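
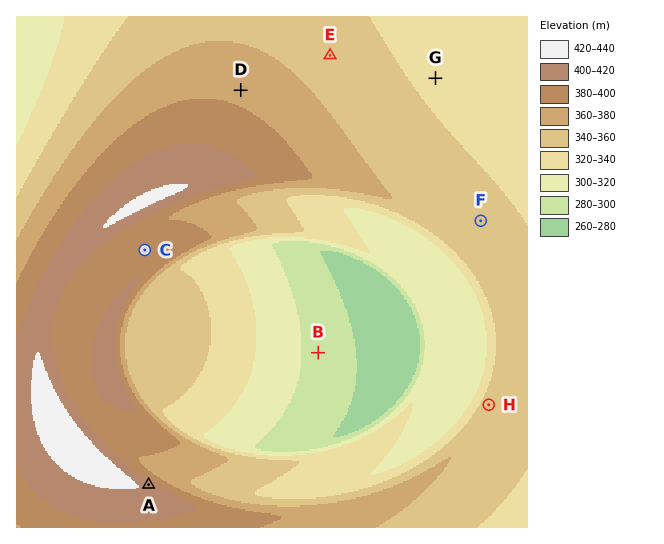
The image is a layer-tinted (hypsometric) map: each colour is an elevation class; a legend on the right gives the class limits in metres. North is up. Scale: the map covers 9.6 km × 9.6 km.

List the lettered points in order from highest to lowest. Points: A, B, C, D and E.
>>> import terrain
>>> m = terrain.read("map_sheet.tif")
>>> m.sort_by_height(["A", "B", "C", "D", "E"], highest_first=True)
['A', 'C', 'D', 'E', 'B']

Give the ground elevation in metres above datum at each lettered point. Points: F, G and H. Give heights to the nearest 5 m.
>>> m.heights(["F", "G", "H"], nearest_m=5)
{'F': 345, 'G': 335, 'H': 355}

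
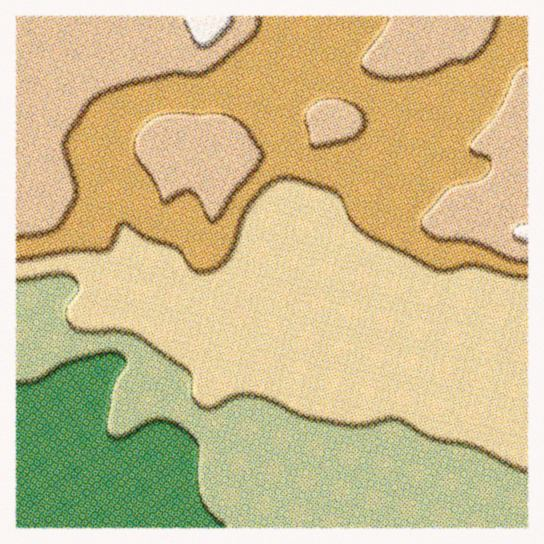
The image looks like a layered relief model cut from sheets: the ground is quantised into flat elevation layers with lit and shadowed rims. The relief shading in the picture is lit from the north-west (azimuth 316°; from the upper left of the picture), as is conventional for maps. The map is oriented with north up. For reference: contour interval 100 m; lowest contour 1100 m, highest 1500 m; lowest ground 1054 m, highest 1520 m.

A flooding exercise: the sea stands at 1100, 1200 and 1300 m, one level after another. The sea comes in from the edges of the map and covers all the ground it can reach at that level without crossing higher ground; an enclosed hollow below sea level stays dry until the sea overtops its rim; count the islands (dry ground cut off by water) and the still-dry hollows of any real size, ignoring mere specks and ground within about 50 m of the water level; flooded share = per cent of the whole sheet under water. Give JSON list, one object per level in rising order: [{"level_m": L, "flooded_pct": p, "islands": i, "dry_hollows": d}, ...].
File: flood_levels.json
[{"level_m": 1100, "flooded_pct": 9, "islands": 0, "dry_hollows": 0}, {"level_m": 1200, "flooded_pct": 27, "islands": 0, "dry_hollows": 0}, {"level_m": 1300, "flooded_pct": 56, "islands": 0, "dry_hollows": 0}]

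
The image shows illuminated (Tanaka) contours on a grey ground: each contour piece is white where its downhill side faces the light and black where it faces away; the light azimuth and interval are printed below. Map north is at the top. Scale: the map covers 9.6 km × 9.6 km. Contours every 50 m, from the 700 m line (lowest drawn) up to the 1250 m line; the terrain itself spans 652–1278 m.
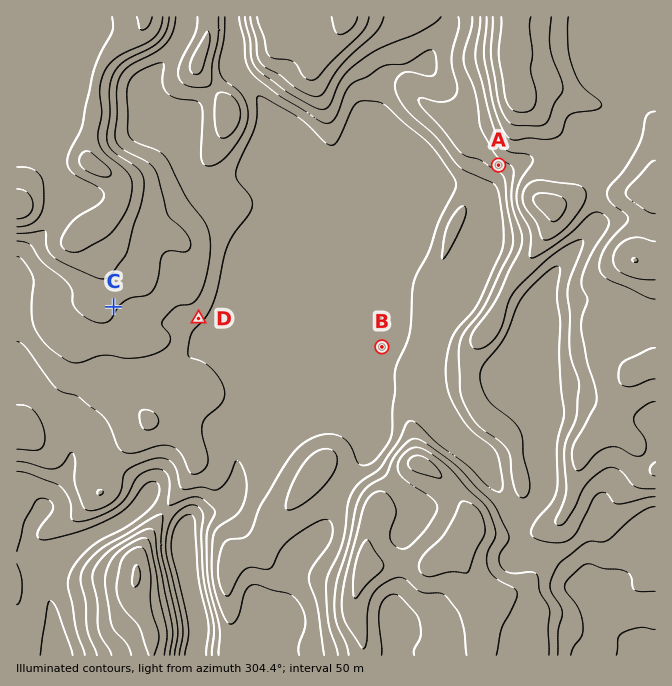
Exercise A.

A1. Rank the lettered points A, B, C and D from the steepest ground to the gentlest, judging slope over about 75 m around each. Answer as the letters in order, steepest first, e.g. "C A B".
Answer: A D C B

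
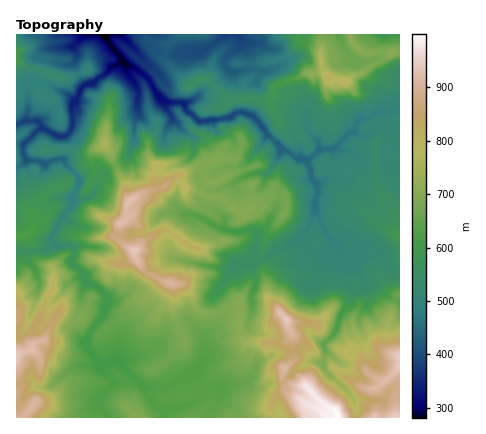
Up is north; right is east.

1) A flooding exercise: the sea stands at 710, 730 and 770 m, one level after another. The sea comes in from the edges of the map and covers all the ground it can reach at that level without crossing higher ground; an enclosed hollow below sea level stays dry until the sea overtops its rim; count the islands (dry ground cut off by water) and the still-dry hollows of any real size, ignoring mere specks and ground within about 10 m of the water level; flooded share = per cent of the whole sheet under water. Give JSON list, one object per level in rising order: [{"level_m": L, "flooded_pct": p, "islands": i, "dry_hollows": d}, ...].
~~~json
[{"level_m": 710, "flooded_pct": 77, "islands": 3, "dry_hollows": 0}, {"level_m": 730, "flooded_pct": 80, "islands": 3, "dry_hollows": 0}, {"level_m": 770, "flooded_pct": 84, "islands": 2, "dry_hollows": 0}]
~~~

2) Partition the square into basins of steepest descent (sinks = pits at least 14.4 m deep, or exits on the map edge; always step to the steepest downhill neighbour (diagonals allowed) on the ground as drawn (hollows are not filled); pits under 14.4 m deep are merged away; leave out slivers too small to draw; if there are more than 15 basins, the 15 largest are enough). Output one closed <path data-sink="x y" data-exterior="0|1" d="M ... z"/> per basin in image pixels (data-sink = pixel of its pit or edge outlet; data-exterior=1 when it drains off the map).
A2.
<path data-sink="104 34" data-exterior="1" d="M182 34l-166 0 0 384 384 0 0-62-12-4-5-4 0-6 10-36 7-12 0-242-10 1-28 20-18 9-14-3-7-9-3-20-20-9-18 17-20 5-28 1-12 10-8 4-12 1-14 6-23-25 1-14z"/><path data-sink="226 34" data-exterior="1" d="M296 34l-114 0-16 12-1 14 23 25 2 0 12-6 12-1 8-4 12-10 28-1 20-5 18-16z"/><path data-sink="338 34" data-exterior="1" d="M350 34l-29 0 1 34 8 11 16 3 36-21 8-7-8-3-16 2-14-11z"/><path data-sink="384 34" data-exterior="1" d="M400 34l-48 0-1 6 7 8 8 5 16-2 10 2 8-1z"/><path data-sink="400 302" data-exterior="1" d="M400 295l-7 11-10 36 0 6 5 4 10 4z"/><path data-sink="304 34" data-exterior="1" d="M320 34l-23 0 5 8 16 7 2 5z"/>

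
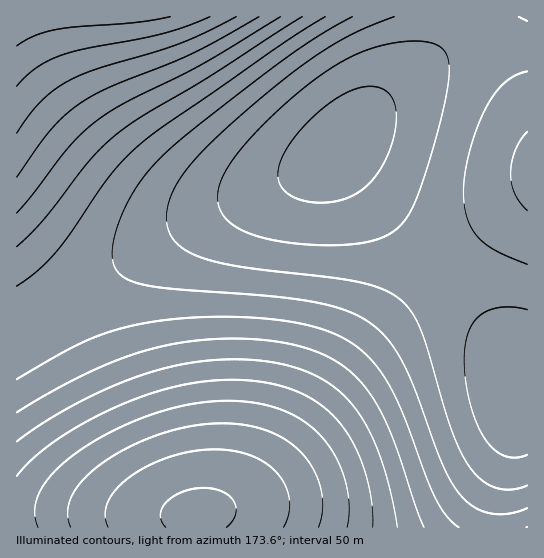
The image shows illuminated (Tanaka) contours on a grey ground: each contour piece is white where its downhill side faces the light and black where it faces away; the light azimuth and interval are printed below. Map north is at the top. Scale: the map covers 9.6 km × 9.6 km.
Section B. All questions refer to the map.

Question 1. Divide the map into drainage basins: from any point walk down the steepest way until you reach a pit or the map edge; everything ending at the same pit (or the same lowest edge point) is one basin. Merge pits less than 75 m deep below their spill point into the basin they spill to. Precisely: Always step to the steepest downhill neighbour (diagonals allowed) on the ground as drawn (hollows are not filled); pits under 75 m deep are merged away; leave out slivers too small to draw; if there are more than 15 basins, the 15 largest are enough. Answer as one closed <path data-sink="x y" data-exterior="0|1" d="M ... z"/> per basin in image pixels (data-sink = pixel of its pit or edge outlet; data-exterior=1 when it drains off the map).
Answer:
<path data-sink="198 514" data-exterior="0" d="M339 148l-20 16-16 9-76 34-66 34-95 63-50 30 1 194 511-1 0-141-8-1 0-7-8-19-24-33-131-145-12-18z"/><path data-sink="17 17" data-exterior="1" d="M491 16l-474 0-1 317 35-20 74-49 54-33 48-24 60-26 32-17 20-15 25-31 26-25z"/><path data-sink="527 173" data-exterior="1" d="M527 16l-37 1-100 76-26 25-24 29 5 16 23 31 125 139 19 26 8 19 1 7 7 0z"/>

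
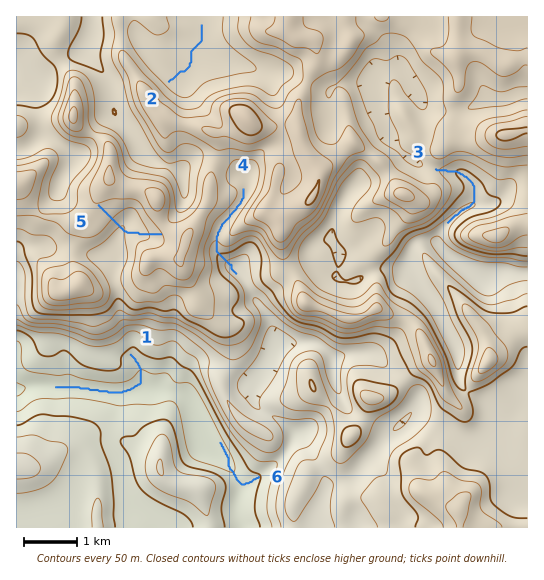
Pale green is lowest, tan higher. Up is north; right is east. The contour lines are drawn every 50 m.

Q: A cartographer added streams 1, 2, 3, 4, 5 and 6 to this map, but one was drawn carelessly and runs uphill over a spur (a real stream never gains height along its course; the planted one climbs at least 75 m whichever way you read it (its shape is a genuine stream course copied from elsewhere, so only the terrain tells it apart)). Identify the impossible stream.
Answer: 5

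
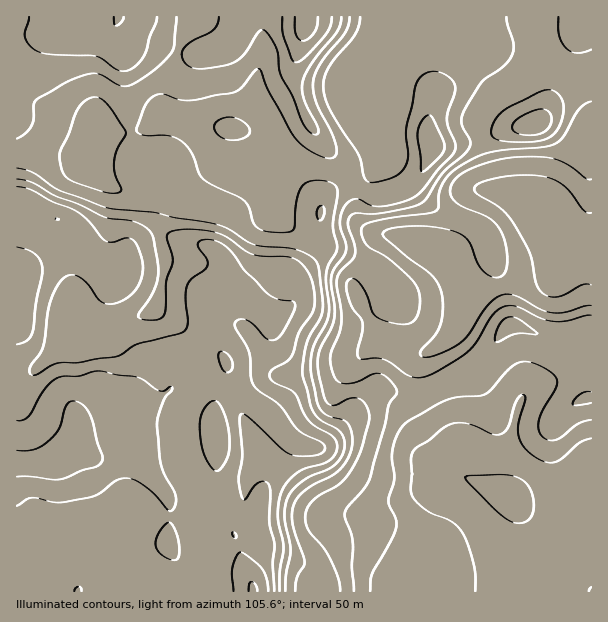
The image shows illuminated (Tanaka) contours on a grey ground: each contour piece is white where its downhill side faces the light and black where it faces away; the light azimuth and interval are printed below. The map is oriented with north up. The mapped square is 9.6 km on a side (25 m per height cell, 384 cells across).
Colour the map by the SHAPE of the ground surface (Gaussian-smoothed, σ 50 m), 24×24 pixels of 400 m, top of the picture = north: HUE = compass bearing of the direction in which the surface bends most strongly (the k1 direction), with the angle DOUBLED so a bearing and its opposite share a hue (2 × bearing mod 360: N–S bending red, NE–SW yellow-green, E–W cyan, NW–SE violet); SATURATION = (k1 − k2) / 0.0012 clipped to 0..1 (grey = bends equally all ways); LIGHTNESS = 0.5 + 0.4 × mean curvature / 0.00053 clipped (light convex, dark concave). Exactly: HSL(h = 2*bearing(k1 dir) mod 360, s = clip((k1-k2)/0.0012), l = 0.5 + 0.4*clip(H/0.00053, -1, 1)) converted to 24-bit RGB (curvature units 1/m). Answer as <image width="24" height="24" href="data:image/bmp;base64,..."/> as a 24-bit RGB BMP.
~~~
<image width="24" height="24" href="data:image/bmp;base64,Qk32BgAAAAAAADYAAAAoAAAAGAAAABgAAAABABgAAAAAAMAGAAATCwAAEwsAAAAAAAAAAAAAb4p2ZoWPpYKKl2tvaX58aXd/qY9lY4OLLjB11fTJ+N3MCAYterl3uKSMbkJ8VX1zcGh/a3WDu7eOYVmFfHJ9h4Fwh3ZrjH1qjX6Sb3l+a39wpYaBeGmRj1aYlsuMVF2WOjp0oOxR94pkCVHCdLq8lUp4pG+YY2yIW3xzaoCBo7SBdVCCgnRxfYV2fJGMgIKPhX1pe3xzbn9wiI90eHF+WHiO0ciQUjlva761xHDM1/WmKiBpaEdai2p8kXqTmH+iboqoZn2eoph7g0+CkH54epl7bpKHdHmGgXJih3FNbIFTZYtUa3lwblFZvdR7PTp5ns5jRity//PJJRMjP1AzdX5GZoFQYqFXW3SPhlx8gElUiWt7ip2QjZ2LfWZubnNhgVlFi6h5bYx/lp9mPlRGX8ltYMajazV5yN2CJVFs9J2R3CWWVmMtIaQtZJuYhLCKO0ZufFZ2eZWhf5+piZSalmx9kmqBenqQjIDqz5vgkoy8b4HEe3nKktWWSDVkgT+N5++nKleBhUJM4lec6db1lfDkK4qOZpdZTztjX5WKdJV8f3BffmhYjj4/jKw/W4FiYk1dfFtW3sGlS0h7nZ10qJ5yQTp1VT2X7vnSMRBWpUxQme7Quurz/K/zjzyui2GESEtmWYBRZ2FNjIFaSYGXulfL5cauOVxIZkCLl29ows+Eg0mCnZVxrJt0Rkp2Kp2p+NiXSBF6uu3ZpMd6EHwqpw9t0p+9rj2ulW+hbGmEYGx4e692PY2NOHKU6rvQ0XnhJ3J8qajNnH3KnZjSnavUmFW/yYuuK1Zz3mg+POJ2R3023rxbRSShFl5c11qGiJfPc3bq1Irrj3axnKmAVXhnJ04+V5E1y81/RIspEZwoQ4JQtHxfiUM9gENTu5x0TDF1wNqlw3G4fDNNt+1bF1tBNnJOIodLyJxYPzMfLZFt4orp3JSxkF6RU1V7XalcbZtLqtGdKnd0Vl5AWGw0VahccX2+w3vHjj68ndB1hjBnwHJ108l8pUgwHoh9P196dkgtnJtJKH49EkEx8IWnynaxfbLWnqvnqYjI1tegPDhnZEhwrHhAQIQbMVwlZTE+xbNXgWtCe06Alsu73ZS53urVAFexfiWUqX2SncCiZ4WfMV9yG6GF4tjzbc/qNSKL4oDOz7GLT0B6Qz9zw4i93My3H4OMN1KM1rLMmJjFgrvBdlaDvrV78vfUFAUuXylentSWmsjKd1ynaE+BO3stgrQAZVMgWjo8gqAyxaexhUG1UGeWW7Ov5NPMOzi9K1d0gH8z3NpkVqTNgXnf1ebt/2uIKARVFfj+t+fVlkSQi0FrekiBt6p8g7mHY3iTR1psmaR4l3RPfDBFarNnO8G9xL6Jni+1Ok3HxuT50/jzOyWXam0jfzAT/zUJyfP2DWR6XzcYXTIlcVg/Y0ZEqdaWg7yoeEmLcmB+n59SkEyOtOD00u35SGPjiI7Kq1rTK9bAjI4Ye0EOdSwtcmlVVD1x+/XQdzQLSAANTVAKOWwVMt+fh+H1rODbokaCdUZqemB3wG1T0e76HeTNeiUQRhoPUToUdF0bf3s2eIxjgXVwiXN8fnWCUHSIwOeY/zn1UYf/48z/9M3+AME4FzQTY0YgeUA3emlfZEhew7t0l2cIWRwYbk9Gf2J+i3Wamqmtgpicb3l+e3JwgHt1gH16bZF5hHs0w7dKRYmJNVVI/2uQ/4F9DioZLVEcVmUxbWZBVHl0icmWj5JMZH9XZ3l9b3eAa5p4hZV4lXWAhmh/hXR2eYZ4e4qDgjZhtedUcufPeUKPUkBtoziX+vHRln//sE3/5DCxfq8mANlDTZyOnY6hfX2WW3B8dGx6nJ5hXX9fgnNrfnSHgYuTgYeTgl2FoCuxzP/SXBxteVRwS1N/TNHD/O2MNiI6KzeTvbX45tD7zsD3HDtOkGVtpHdgWWpQW0NKw8hBRmtIfHFbfIdUbX9Vd4VkbDh2rPWEjckkVi5jeXaBX2mCRpeN78itg1OpKmxcLXw0l6g/6Gh8gS7Ld1RcpnZll19yUTdq0NqcTpaJSmyNqXdyhJFVNotFQSJ///e2VHEeLVZad355Y3yCSrGiyb2byk2urEtsN4BLRH5IqWFDilRNbFShhomomHm0V3fCsNOtmoO0LWmilYvN353na9BqChEp+s+o3aFyDkg0RntsfYJwTodLhIVGgUlqxrSlf462Sk6GlWF+oKWUUFCdoH+AbHSTl3Cpu52HmK6ARXaMQ2pYeUpY8LGcBA6K4NSy8tnajqfhFUySeXWOhZKMZG2CaGaHscqEf11+XUx/dqOHj59+"/>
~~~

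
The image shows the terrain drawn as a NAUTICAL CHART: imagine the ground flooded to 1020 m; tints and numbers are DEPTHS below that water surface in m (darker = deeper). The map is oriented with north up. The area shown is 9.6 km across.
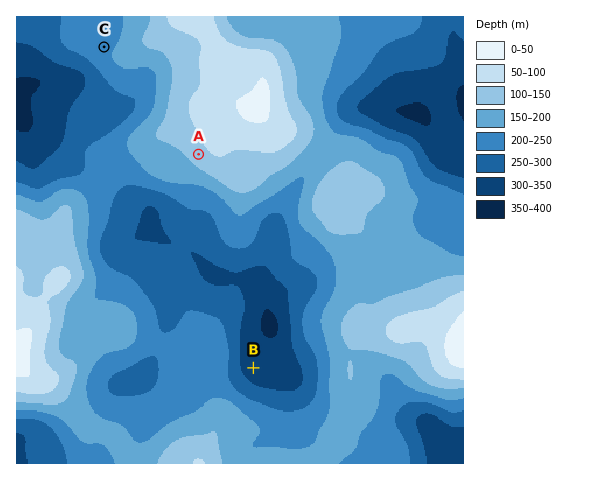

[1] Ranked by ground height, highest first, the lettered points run A C B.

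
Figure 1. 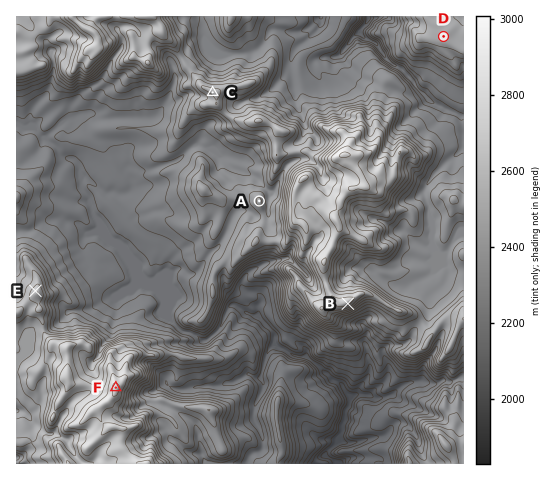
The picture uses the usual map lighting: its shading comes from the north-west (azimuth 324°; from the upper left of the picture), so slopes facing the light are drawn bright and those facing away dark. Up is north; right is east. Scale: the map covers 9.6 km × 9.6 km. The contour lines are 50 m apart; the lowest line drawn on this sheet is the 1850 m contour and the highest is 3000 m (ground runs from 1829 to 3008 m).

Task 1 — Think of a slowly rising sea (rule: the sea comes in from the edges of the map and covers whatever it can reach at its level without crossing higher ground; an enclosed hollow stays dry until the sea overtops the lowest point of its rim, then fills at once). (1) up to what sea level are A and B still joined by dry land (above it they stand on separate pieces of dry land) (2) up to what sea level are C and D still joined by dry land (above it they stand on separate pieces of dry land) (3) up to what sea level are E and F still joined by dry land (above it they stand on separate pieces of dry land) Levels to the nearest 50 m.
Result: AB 2500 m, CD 2300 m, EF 2650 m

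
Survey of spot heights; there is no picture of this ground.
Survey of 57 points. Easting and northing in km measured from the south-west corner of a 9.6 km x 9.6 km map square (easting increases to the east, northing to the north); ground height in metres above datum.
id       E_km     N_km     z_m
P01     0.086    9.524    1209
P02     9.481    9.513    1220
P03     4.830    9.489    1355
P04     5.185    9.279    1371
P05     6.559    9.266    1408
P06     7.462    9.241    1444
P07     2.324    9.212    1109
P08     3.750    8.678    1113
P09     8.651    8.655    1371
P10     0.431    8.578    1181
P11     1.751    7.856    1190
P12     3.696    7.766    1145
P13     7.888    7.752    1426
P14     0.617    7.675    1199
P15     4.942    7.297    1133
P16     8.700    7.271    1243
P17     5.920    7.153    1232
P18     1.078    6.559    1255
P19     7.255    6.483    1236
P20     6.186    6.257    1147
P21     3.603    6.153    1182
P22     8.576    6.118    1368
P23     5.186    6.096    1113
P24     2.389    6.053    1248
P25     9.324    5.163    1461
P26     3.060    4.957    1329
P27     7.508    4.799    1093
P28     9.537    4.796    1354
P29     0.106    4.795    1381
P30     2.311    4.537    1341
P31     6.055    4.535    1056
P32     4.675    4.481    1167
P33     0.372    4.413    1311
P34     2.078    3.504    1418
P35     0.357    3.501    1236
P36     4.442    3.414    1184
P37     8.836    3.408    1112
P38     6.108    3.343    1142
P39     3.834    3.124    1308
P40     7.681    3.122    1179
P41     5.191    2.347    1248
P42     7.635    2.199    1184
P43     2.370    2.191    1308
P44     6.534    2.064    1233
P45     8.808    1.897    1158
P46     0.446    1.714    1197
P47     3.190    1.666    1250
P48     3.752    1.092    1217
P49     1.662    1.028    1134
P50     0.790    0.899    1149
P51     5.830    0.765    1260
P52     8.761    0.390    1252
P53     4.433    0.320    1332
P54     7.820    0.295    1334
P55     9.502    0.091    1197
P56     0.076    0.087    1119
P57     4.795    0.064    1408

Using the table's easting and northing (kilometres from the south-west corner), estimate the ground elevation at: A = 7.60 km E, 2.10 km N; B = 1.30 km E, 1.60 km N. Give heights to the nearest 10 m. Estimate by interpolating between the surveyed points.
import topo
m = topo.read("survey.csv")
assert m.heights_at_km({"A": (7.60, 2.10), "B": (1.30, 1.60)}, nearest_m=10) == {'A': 1180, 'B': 1250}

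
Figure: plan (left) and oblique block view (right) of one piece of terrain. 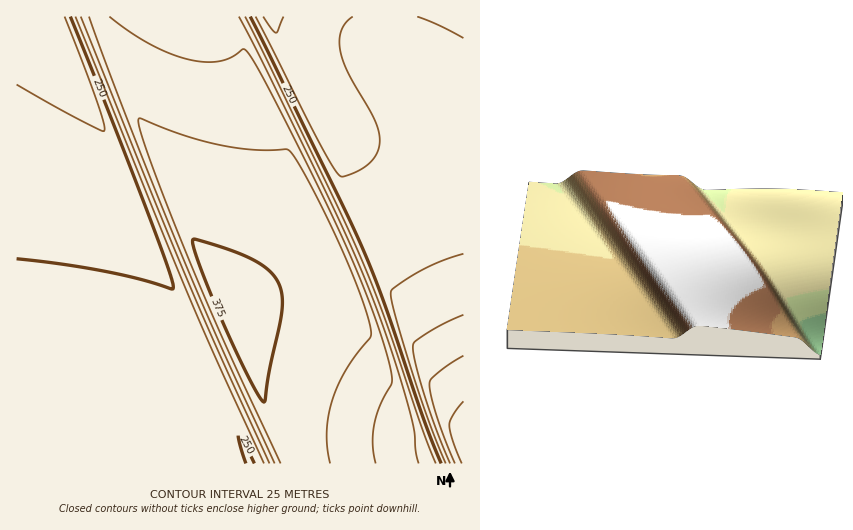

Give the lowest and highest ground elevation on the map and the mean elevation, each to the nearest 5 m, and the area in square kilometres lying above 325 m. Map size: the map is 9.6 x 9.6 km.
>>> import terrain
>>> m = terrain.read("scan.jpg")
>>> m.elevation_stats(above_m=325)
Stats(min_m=140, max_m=380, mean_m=280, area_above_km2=29.6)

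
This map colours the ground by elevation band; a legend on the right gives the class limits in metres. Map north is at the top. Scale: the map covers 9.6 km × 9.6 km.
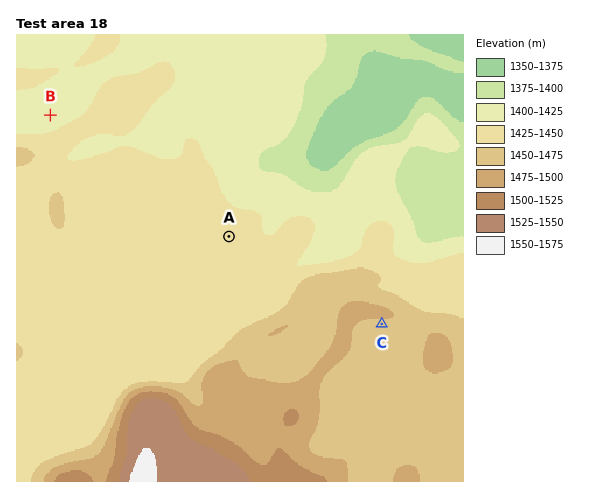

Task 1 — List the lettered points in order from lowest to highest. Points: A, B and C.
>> B A C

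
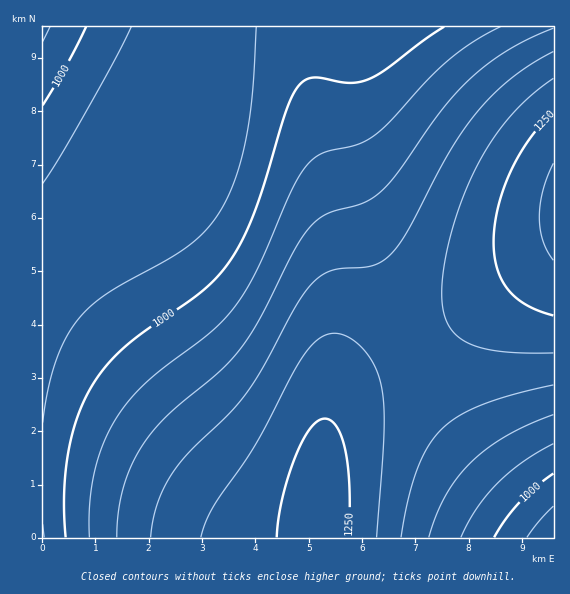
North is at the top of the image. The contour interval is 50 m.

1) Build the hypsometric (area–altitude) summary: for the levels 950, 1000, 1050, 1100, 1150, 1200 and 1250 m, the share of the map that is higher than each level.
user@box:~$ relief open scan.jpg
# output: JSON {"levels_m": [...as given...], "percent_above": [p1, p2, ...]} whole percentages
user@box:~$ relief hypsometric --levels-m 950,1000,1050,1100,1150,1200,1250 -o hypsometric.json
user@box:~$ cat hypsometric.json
{"levels_m": [950, 1000, 1050, 1100, 1150, 1200, 1250], "percent_above": [83, 70, 58, 47, 35, 18, 6]}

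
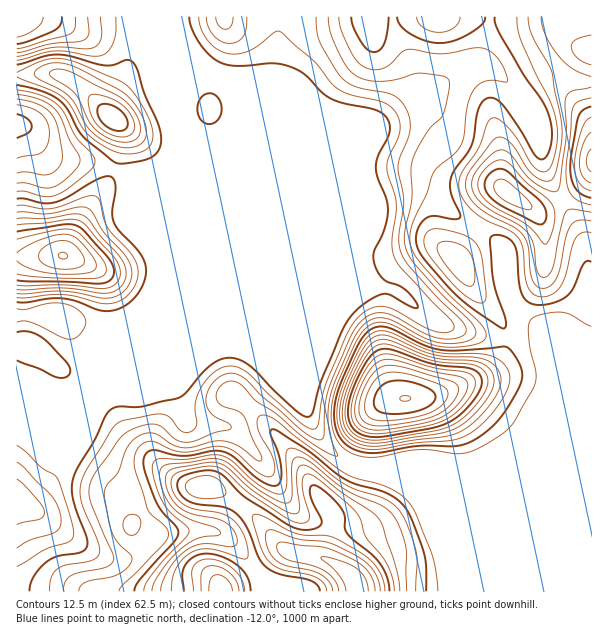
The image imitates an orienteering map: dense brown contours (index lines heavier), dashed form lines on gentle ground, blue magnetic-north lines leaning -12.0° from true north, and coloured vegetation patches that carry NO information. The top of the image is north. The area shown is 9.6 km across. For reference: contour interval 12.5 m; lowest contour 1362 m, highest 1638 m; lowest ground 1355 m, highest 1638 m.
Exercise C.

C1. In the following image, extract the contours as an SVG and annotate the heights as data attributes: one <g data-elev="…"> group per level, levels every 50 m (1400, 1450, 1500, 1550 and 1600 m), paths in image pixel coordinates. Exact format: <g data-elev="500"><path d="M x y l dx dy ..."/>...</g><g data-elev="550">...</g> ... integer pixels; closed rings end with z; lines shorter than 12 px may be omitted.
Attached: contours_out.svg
<g data-elev="1400"><path d="M17 479l7 6 15 16 4 6 1 6-1 3-4 3-22 6"/><path d="M17 99l21 5 7 4 7 6 6 14 4 28-3 11-9 7-8 1-16-3-9 1"/><path d="M88 17l1 16-5 7-7 2-27 2-33 9"/></g><g data-elev="1450"><path d="M17 298l45-4 15 3 24 6 12 0 10-4 8-7 5-10 2-10-2-9-4-8-25-28-4-9-3-17-4-4-9-1-25 10-12 3-33-3"/><path d="M17 77l33 13 12 6 9 10 15 26 9 8 15 9 12 4 12 1 10-3 7-7 2-12-5-16-14-23-12-11-43-19-19-5-16 2-27 13"/><path d="M199 17l2 12 7 12 10 9 10 4 11 0 9-3 11-6 16-13 6 0 33 29 17 22 7 6 13 6 32 7 11 8 5 10 1 11-3 9-9 18-1 9 9 36-4 37 1 14 3 7 6 8 49 51 3 4 0 5-4 3-4 1-14-2-36-20-10-4-11 0-12 6-7 7-7 10-20 45-7 21-4 28-1 3-3 2-6-1-9-7-31-28-20-20-8-5-9-2-7 1-8 4-7 6-7 9-7 18 2 21-3 4-3 3-5 1-4-2-12-14-8-3-12 1-31 7-8 8-23 37-5 10-3 9 2 17 15 37 2 8 0 6-3 4-4 2-26 5-8 4-7 9-1 13"/></g><g data-elev="1500"><path d="M426 591l0-25-2-14-13-34-9-14-7-6-9-5-30-9-12-5-38-30-33-20-3 2 0 3 8 19 3 18-1 11-4 4-7-1-9-5-26-23-12-6-10 0-27 5-11-1-19-5-5 1-4 2-2 6 0 8 10 30 6 12 16 18 2 6-4 9-35 39-5 10"/><path d="M361 452l17 1 42-7 36 0 11-3 9-4 11-8 11-11 20-31 3-8 1-7-1-8-5-8-6-8-4-3-47 3-16 0-19-5-37-18-9 0-7 2-9 10-9 15-14 35-5 21 1 16 5 12 8 8z"/><path d="M17 280l84 4 9-3 3-5 1-4-2-8-5-7-23-26-7-5-12-2-48 8"/><path d="M117 131l5 0 5-3 1-6-3-6-5-6-7-4-8-2-5 1-3 6 3 9 8 8z"/><path d="M351 17l2 10 9 16 6 7 6 2 6-2 4-6 3-11 2-16"/><path d="M397 17l4 9 8 7 16 8 15 2 14-2 16-8 12-9 3-4 0-3"/><path d="M495 17l0 7 6 12 23 39 18 25 5 11 5 21-3 19-3 6-3 2-6-1-18-30-16-23-9-7-5 0-4 2-5 5-2 6-7 35-16 24-5 10 1 14 9 19 0 5-7 1-19-3-8 2-5 6-4 7-1 9 2 8 8 13 30 34 20 16 27 17 3-1 0-7-11-30-3-17-2-31 2-6 5-1 7 1 6 4 4 5 3 9 2 25 2 12 4 8 8 5 16 0 16-7 8-9 11-24 3-3 4 1"/></g><g data-elev="1550"><path d="M394 591l-1-12-5-13-7-11-15-18-8-22-10-11-33-27-7-3-5 3 0 14 6 27-3 4-6 1-13-5-35-23-29-25-13-4-23 4-11 4-5 6 2 11 6 9 9 7 9 3 24 3 12 7 6 7 5 9 4 12 0 9-2 2-3 0-33-10-9 0-7 2-10 7-7 9-4 11-2 13"/><path d="M368 440l16 0 48-9 12-3 11-4 14-11 13-17 6-12-2-10-6-6-7-3-41-5-43-16-8 0-6 2-9 10-10 19-8 20-3 15 1 12 5 9 7 6z"/><path d="M60 258l6 0 2-3-3-2-5 0-2 2z"/><path d="M543 243l2 1 3-2 6-16 1-13-3-9-7-7-19-15-19-20-7-2-8 3-9 8-4 8-1 7 2 8 13 12 34 19z"/><path d="M591 98l-13 4-5 6-7 65 1 13 5 9 7 6 12 4"/><path d="M591 35l-15 4-3 3-2 5 2 6 5 5 13 7"/></g><g data-elev="1600"><path d="M232 591l-1-6-3-4-4-4-6-2-5 1-3 3-1 12"/><path d="M375 591l-2-10-5-9-7-8-11-6-27-11-23-2-16-3-6 1-1 6 5 8 8 3 22 6 12 5 11 10 4 10"/><path d="M370 425l10 1 16-2 24-4 15-4 10-6 8-8 5-9 0-7-8-5-45-13-15-3-9 2-6 4-6 8-6 11-3 12-1 9 2 6 3 5z"/><path d="M591 149l-3 4-2 8 2 7 3 4"/></g>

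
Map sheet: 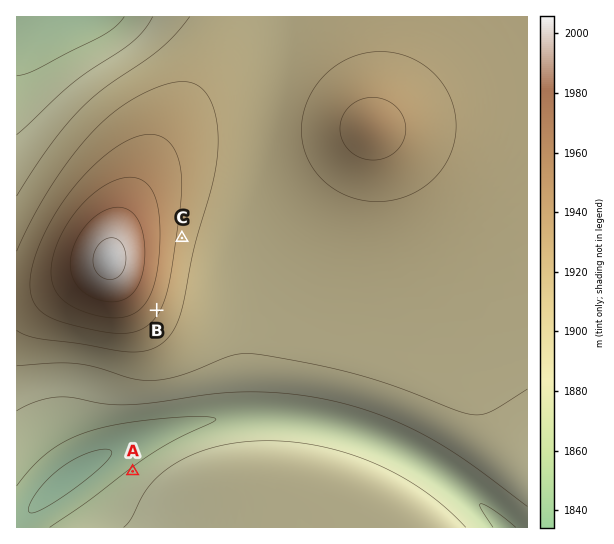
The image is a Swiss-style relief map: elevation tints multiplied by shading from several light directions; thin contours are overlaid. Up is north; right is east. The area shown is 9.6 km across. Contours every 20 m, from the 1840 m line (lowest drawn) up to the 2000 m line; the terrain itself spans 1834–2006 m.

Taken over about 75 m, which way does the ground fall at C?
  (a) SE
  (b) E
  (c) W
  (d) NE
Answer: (b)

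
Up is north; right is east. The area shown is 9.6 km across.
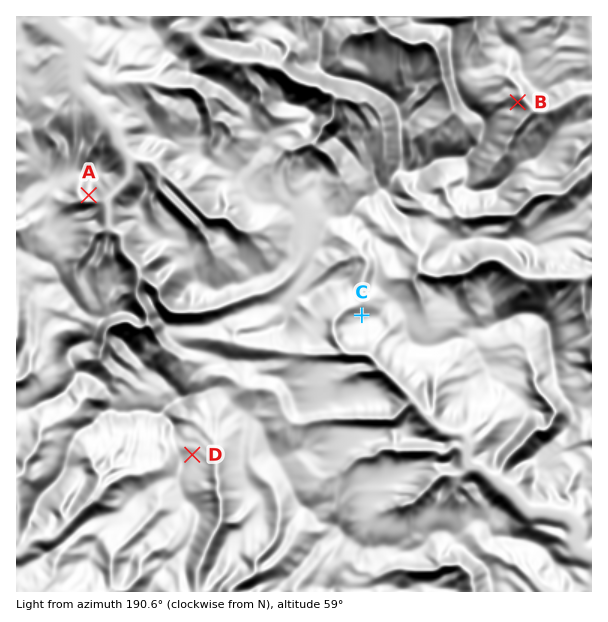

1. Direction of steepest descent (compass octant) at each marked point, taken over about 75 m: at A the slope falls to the S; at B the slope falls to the NE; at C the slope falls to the NW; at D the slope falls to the E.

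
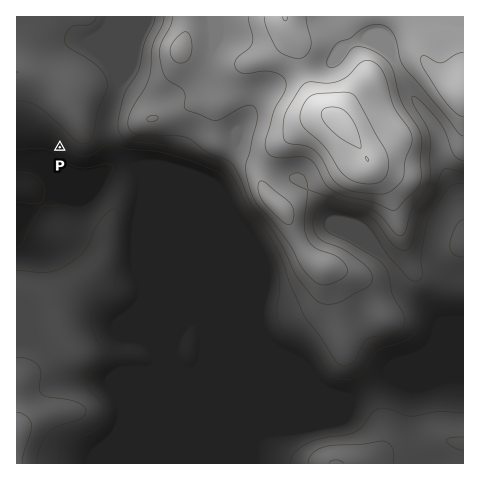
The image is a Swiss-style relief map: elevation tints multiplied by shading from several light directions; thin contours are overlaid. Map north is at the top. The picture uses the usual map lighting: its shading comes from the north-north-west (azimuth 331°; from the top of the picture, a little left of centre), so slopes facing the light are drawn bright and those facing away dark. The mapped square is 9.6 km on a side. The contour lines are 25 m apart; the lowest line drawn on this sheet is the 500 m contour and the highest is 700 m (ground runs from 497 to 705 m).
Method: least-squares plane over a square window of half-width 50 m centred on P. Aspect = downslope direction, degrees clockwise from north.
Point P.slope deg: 5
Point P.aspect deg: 223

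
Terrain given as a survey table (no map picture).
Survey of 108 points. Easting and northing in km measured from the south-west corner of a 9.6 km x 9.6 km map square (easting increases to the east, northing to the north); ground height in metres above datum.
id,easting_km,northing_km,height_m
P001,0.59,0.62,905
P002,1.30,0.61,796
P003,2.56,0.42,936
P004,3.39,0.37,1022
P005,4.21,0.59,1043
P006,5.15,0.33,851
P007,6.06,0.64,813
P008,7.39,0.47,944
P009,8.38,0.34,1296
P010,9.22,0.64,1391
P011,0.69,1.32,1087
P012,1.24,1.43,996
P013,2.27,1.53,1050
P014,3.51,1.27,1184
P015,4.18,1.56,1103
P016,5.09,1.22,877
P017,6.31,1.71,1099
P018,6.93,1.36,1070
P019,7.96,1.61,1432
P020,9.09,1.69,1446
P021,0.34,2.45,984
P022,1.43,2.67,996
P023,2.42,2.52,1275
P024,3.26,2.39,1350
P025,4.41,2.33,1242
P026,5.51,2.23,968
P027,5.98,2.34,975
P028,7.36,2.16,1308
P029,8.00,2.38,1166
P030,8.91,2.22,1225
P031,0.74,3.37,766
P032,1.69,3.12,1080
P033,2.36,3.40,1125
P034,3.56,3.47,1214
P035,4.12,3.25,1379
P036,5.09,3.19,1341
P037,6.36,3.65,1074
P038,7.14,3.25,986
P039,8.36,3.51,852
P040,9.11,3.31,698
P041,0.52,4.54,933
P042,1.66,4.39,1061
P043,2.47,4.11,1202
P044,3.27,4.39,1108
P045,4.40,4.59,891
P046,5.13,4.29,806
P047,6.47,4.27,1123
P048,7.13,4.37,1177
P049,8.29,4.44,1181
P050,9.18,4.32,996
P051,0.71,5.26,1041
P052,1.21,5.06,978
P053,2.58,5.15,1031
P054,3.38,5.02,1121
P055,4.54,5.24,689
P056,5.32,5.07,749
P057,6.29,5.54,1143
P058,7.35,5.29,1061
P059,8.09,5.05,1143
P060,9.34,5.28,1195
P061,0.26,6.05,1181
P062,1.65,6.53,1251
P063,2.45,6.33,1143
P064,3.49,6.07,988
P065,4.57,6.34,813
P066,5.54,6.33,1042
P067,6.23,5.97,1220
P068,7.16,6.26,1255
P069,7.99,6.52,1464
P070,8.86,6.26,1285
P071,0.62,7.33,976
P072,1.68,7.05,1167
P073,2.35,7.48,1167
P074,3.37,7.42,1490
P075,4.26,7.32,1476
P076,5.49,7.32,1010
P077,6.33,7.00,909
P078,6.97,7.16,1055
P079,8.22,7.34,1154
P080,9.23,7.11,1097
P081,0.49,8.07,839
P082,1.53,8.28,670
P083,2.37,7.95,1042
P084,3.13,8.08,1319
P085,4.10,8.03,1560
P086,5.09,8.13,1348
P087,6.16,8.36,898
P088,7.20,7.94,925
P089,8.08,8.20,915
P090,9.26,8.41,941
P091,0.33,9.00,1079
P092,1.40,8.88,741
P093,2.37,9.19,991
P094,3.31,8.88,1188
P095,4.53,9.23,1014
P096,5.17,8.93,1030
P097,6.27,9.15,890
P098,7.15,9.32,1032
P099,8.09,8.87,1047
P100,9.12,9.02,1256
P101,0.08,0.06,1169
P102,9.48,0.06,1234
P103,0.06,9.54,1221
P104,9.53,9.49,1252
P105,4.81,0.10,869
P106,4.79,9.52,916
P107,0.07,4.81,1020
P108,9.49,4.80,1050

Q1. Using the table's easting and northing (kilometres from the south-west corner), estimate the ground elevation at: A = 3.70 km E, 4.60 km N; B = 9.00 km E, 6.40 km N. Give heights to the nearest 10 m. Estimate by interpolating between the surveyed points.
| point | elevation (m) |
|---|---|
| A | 950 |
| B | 1320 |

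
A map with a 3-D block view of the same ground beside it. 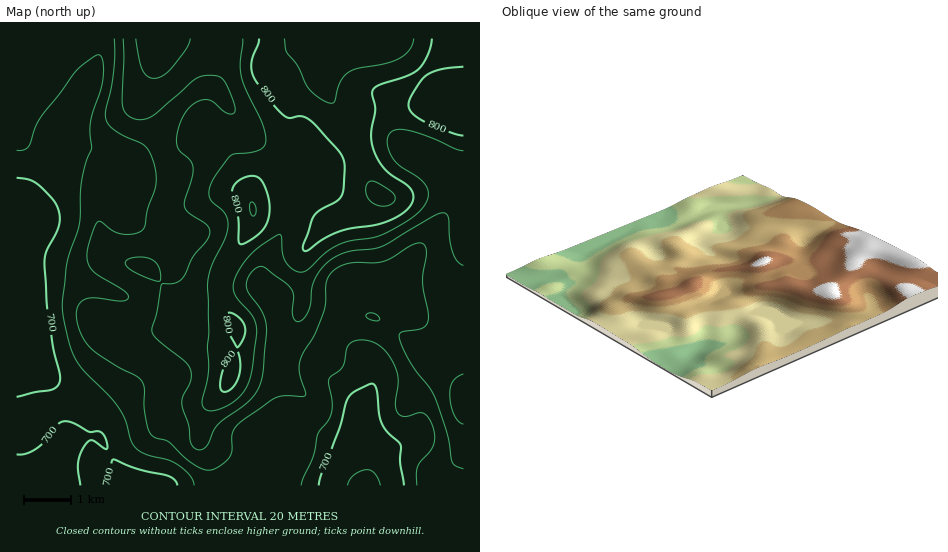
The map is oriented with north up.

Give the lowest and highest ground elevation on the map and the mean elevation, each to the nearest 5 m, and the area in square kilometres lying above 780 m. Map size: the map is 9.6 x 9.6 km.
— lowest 680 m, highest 835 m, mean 750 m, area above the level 22.5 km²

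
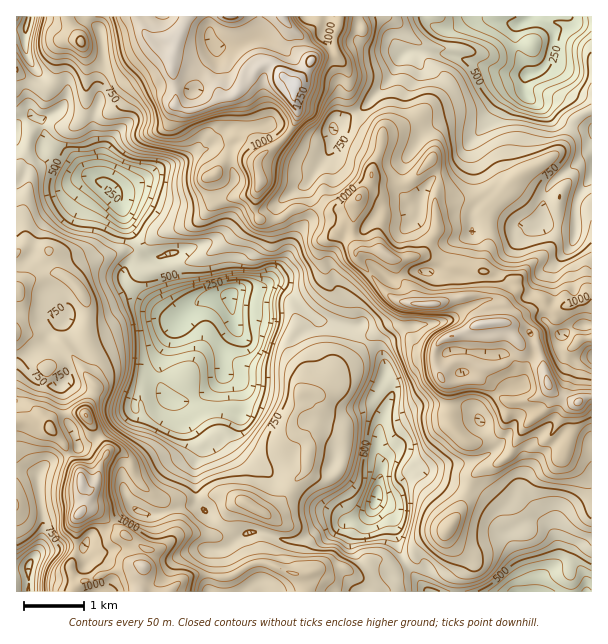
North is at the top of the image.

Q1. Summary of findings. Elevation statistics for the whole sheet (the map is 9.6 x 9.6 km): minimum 130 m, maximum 1320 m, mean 760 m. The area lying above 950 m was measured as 20.4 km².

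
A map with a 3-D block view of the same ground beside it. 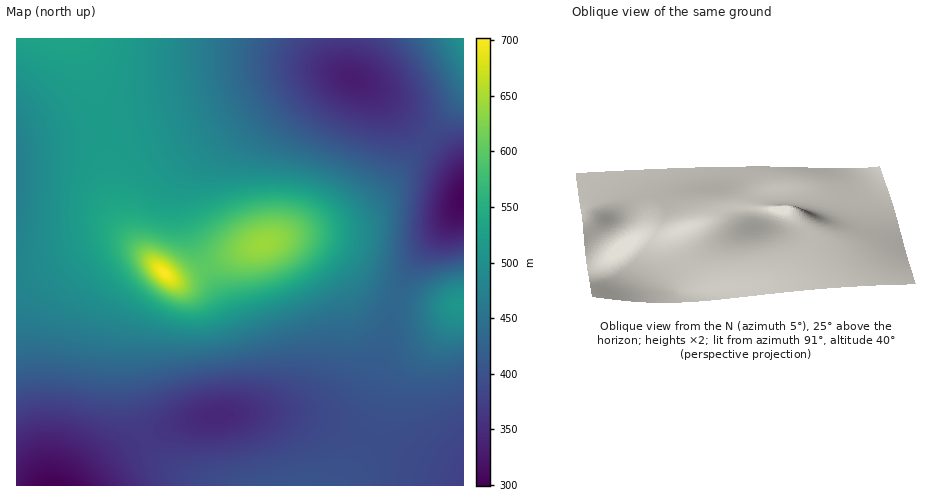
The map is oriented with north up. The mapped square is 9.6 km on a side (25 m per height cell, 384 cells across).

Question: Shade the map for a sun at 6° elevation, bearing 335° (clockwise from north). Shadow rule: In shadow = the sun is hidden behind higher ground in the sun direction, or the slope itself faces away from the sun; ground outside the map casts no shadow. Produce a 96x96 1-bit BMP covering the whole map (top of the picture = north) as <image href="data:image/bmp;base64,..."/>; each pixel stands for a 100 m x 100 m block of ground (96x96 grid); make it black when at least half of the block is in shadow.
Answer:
<image width="96" height="96" href="data:image/bmp;base64,Qk2+BAAAAAAAAD4AAAAoAAAAYAAAAGAAAAABAAEAAAAAAIAEAAATCwAAEwsAAAIAAAAAAAAA////AAAAAAAAAAAAAAAAAAAAAAAAAAAAAAAAAAAAAAAAAAAAAAAAAAAAAAAAAAAAAAAAAAAAAAAAAAAAAAAAAAAAAAAAAAAAAAAAAAAAAAAAAAAAAAAAAAAAAAAAAAAAAAAAAAAAAAAAAAAAAAAAAAAAAAAAAAAAAAAAAAAAAAAAAAAAAAAAAAAAAAAAAAAAAAAAAAAAAAAAAAAAAAAAAAAAAAAAAAAAAAAAAAAAAAAAAAAAAAIAAAAAAAAAAAAAAA4AAAAAAAAAAAAAAA8AAAAAAAAAAAAAAB8AAAAAAAAAAAAAAD8AAAAAAAAAAAAAAH8AAAAAAAAAAAAAAH8AAAAAAAAAAAAAAP8AAAAAAAAAAAAAAP8AAAAAAAAAAAAAAf8AAAAAAAAAAAAAAf4AAAAAAAAAAAAAA/4AAAAAAAAAAAAAB/4AAAAAAAAAAAAAB/4AAAAAAAAAAAAAD/4AAAAAAAAAAAAAD/4AAAAAAAAAAAAAH/4AAAAAAAAAAAAAH/4B+AAAAAAAAAAAP/8P/gAAAAAAAAAAP////wAAAAAAAAAAf////4AAAAAAAAAA/////4AAAAAAAAAA/////8AAAAAAAAAB/////8AAAAAAAAAB/////+AAAAAAAAAD/////+AAAAAAAAAD/4P//+AAAAAAAAAH/gP//+AAAAAAAAAH+AH//+AAAAAAAAAH4AD//+AAAAAAAAADgAB//+AAAAAAAAAAAAAf/+AAAAAAAAAAAAAP/+AAAAAAAAAAAAAD/8AAAAAAAAAAAAAAf8AAAAAAAAAAAAAADwAAAAAAAAAAAAAAAAAAAAAAAAAAAAAAAAAAAAAAAAAAAAAAAAAAAAAAAAAAAAAAAAAAAAAAAAAAAAAAAAAAAAAAAAAAAAAAAAAAAAAAAAAAAAAAAAAAAAAAAAAAAAAAAAAAAAAAAAAAAAAAAAAAAAAAAAAAAAAAAAAAAAAAAAAAAAAAAAAAAAAAAAAAAAAAAAAAAAAAAAAAAAAAAAAAAAAAAAAAAAAAAAAAAAAAAAAAAAAAAAAAAAAAAAAAAAAAAAAAAAAAAAAAAAAAAAAAAAAAAAAAAAAAAAAAAAAAAAAAAAAAAAAAAAAAAAAAAAAAAAAAAAAAAAAAAAAAAAAAAAAAAAAAAAAAAAAAAAAAAAAAAAAAAAAAAAAAAAAAAAAAAAAAAAAAAAAAAAAAAAAAAAAAAAAAAAAAAAAAAAAAAAAAAAAAAAAAAAAAAAAAAAAAAAAAAAAAAAAAAAAAAAAAAAAAAAAAAAAAAAAAAAAAAAAAAAAAAAAAAAAAAAAAAAAAAAAAAAAAAAAAAAAAAAAAAAAAAAAAAAAAAAAAAAAAAAAAAAAAAAAAAAAAAAAAAAAAAAAAAAAAAAAAAAAAAAAAAAAAAAAAAAAAAAAAAAAAAAAAAAAAAAAAAAAAAAAAAAAAAAAAAAAAAAAAAAAAAAAAAAAAAAAAAAAAAAAAAAAAAAAAAAAAAAAAAAAAAAAAAAAAAAAAAAAAAAAAAAAAAAAAAAAAAAAAAAAAAAAAAAA="/>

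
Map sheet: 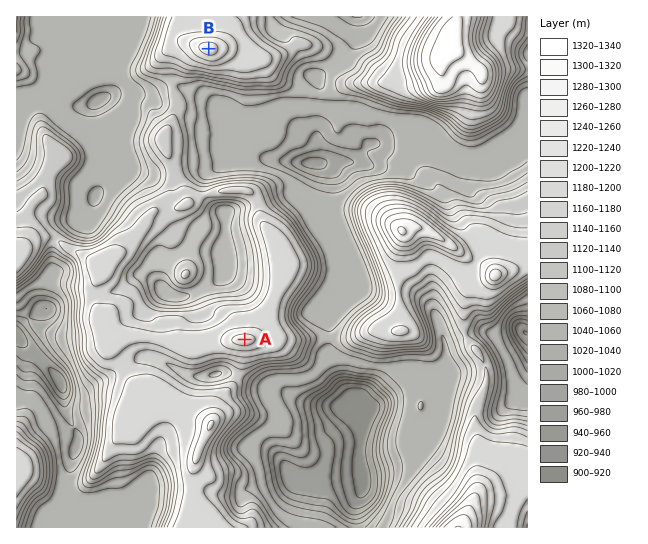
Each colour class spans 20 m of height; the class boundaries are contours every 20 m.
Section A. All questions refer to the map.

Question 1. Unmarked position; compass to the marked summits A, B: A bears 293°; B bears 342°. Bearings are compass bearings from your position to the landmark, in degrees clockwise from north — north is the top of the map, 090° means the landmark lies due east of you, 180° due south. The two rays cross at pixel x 312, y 368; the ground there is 1055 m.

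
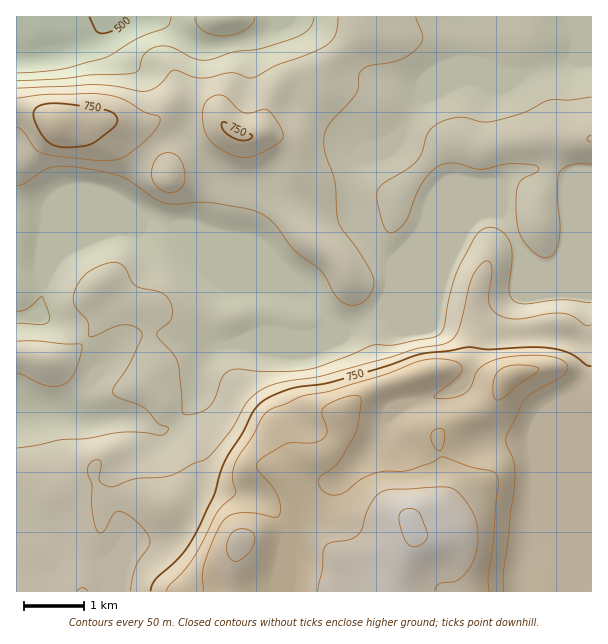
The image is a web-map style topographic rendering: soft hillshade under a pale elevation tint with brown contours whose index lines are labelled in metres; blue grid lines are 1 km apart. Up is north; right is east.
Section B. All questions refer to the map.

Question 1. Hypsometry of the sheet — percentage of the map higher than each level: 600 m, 96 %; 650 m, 61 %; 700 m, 34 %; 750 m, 27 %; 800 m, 19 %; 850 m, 11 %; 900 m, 4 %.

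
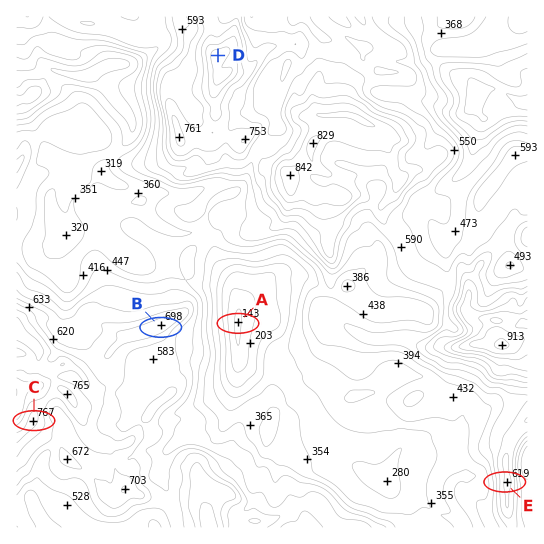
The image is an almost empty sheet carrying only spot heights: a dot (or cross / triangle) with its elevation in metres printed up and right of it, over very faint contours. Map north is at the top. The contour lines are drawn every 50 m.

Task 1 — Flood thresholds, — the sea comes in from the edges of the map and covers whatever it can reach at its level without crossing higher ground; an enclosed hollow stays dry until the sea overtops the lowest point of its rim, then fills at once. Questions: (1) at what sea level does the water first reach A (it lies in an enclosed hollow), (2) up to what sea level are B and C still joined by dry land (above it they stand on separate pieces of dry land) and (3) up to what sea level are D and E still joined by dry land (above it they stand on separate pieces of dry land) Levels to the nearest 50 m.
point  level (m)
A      350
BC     650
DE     550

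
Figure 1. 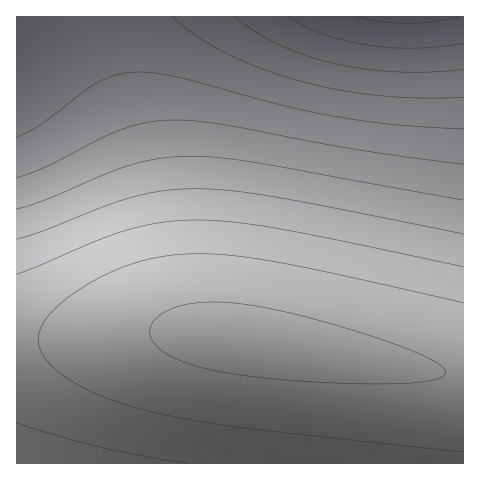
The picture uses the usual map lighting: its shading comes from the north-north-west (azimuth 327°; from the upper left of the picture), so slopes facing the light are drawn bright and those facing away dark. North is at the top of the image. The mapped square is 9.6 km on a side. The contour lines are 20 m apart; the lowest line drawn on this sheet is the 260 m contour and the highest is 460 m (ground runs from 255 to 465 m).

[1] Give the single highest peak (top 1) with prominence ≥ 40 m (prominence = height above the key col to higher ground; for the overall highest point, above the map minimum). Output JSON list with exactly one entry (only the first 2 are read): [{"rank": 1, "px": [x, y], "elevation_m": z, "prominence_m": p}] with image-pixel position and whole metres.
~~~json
[{"rank": 1, "px": [245, 340], "elevation_m": 465, "prominence_m": 210}]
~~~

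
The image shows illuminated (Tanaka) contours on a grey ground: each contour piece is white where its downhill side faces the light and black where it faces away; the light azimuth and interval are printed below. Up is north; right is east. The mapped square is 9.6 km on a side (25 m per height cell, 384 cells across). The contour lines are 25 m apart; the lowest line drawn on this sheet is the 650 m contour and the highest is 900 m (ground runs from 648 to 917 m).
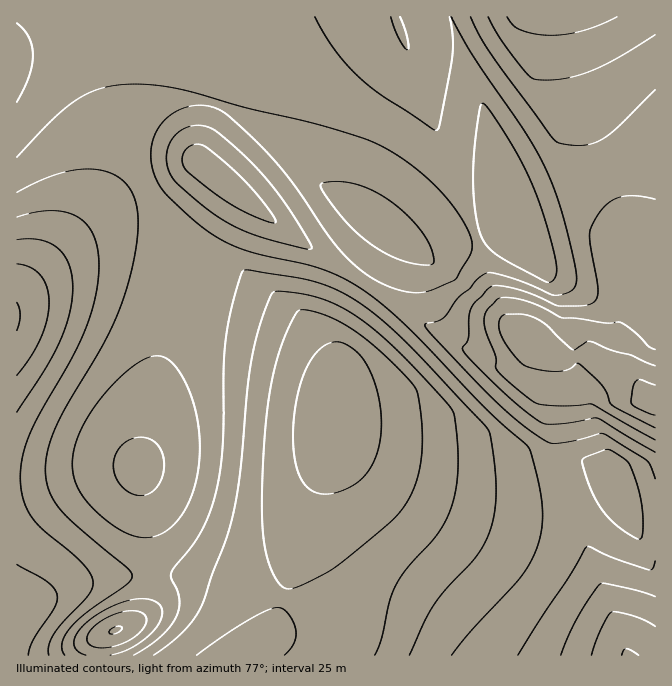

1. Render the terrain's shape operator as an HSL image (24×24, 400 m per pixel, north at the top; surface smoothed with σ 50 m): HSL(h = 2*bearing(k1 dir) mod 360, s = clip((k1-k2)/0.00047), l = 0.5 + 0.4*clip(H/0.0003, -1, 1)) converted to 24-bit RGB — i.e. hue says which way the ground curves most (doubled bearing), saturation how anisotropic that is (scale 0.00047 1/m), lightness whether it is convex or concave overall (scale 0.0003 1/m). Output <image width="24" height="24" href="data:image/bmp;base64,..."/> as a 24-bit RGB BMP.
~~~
<image width="24" height="24" href="data:image/bmp;base64,Qk32BgAAAAAAADYAAAAoAAAAGAAAABgAAAABABgAAAAAAMAGAAATCwAAEwsAAAAAAAAAAAAAJ1SxdlT/8cz/+Mz/gK3xEbF8M49oWoZuaYJub4FsdYFteINsanVrbXZxfIZyiY15iYh+g36DeHeFcXKIcXOLe3qNncWImZOIPnljD4JDENNL/bDi/8z81or/N0vKVICWaIeKcoSHd4KFeoSEbG6BboGFdYt/fYt7g4aAgX+CeXqEcnmGcXuJeIOMmMeGkYeMd2t8S3hQNHsbV4gAvKUA5kQXs0+IZmeOZ4GObYKOdH6Nd3mMbnCOcYGOeI2MfYiDgYOBgn+BfHqAdn1/cYGAcadtg652glyQi2uAfGl0fXZijpZRna1AoKxFlJpea4d3ZYyMaIWNb3+Mc3eLcnaNdn+MeoSIfoODg3t6hHh1gXl1fH12cX9yfshmcIxtWBl3l2R7immAhHd+jJN9mKJ+lKJ8fJl1a5J/YY6KYoeLan+IcXmGdXmGeH2EfXqBgnZ4hHR0hXZ0hHl1gX91eodxg8dmbYdpShNnnXCUknWZg4KUipiSlZ+Om6CLi5iFdZGFZI2NX4KJZXyFbnmCdHqAe3Z+f3R5gnR2hHR0hXZ0hnp1hX52jLNvgKNraj+AYy19lHuakH+cioqZjpmZlZqSnpmPmZSKgYyHa4WKX3yHYneDa3eAcXJ8fHJ8f3R5gXR3hHV1hXh2h3t3h393mcl0hIh0UhRseohmg3yVkISXlY6Vj5WOlpaNnZGJno2FkIWDdXyFY3WDYHKBZ3J+cW16e3J7fnR5gHZ4g3d3hXl3i21hmGUr19MRinAiNgYdhI0kdnaSkYOSl4yImJSGk5GDm4yAoIh+l4F8hnmEaXCBYW5/Y2h8bWt6eHJ7fXZ7f3d5hl9dhi4jkUUus8ZopKNziS6HjTt9jatpbnGNjn6KmoiAnY59lYx6l4t4n4h3m4B3i3d6cW5/Y2p+YGN8amp7dHJ7fW91gCovhzAviXZzj3dxjOWGeKnjRQDkh7X3zO3/aG2CiHl9m4V4oYp3m4h2lYl1m4l0m4J0kHZ1fnKBZGV+YGJ9aGp8fUhWeCEtgmVng3h5cLnEae/y6fQsvLYuEDfIZu3RcuW6Y291f31yl4hyoYpznod0l4d1mIh0mYR0kXl0hHN/amZ/Y1x9byU8ezlKd3d9dKGihPD7mw7x5atQr/PzLUX/aePnTc5vjWAmWXBma35lkZJsnpBxnop0mYd2l4d3l4R2knp2h3R+f0ZmaRw4e1d9cHiCfO3jgPj/fi2sXGbfy/jgiNviJS3/tVTVxi01kkxwUXZkWoNhdI5mlJdwm492mYl4l4Z5lYN5knV0iylAgS9OZ2SCYJuopv/2Z9bWUFOZOWrDY9WdnfC2Q9lkUwAojQ0Pv7RViH98UoFyVolsYY9mfJNtlJV2l4x6lod7mWdmkRo0k1RogW6Iburrlv/5a46WaXiFdzA+ZoQ0bP8en5gVMwASgTIuoLxkiZ97g4iBV4uHWI58X49zaZBrgpF0kpB5mk9SlR83lG5ziHacqP/yat/ebG+CgVNndCMvg3pYcpFblNNJiYNbUhBpfol4ksx4f4p9gYd/XoeSXpCMYY9/aI51dI1wjzc+kjI+kH54e8Cnv//vcZ2ndWuCei1HfTJDdYCBd4N7grFwf6ZxbUeIZC6Efpp1i8J0fYl6f4d8ZXmXZoaRaI2Ka4t+dUOKuDyHkoR5huTDp/3jkHaHi2F3fBw9g1RudXmBeICBeYJ9jMh0eYl3UhRzbohxisRwfZhze4l2fYd4am6WbXiRb4KMcYiGJCuSeXrE0vX5i+nJinl5j0phhh9CiWyDeHSDdnmBen+Be4x5jMF0doVzUhNyfIt0j81weopzeoh0e4Z1a3WKcXOMdHmKdoGGNX2QRMuqq9p/rIJ1izRJizFNiHWFhnaIg3eHeHiCe32Bird2g5d4bDWFcj+HhaNxibpue4lyeohyeoZzYH2JbneHdneHeXuFeIKEKZQ6hawdoEUciU9chHqDhXmGg3iIg3iIgnmIfHuDkcV5goN+VhF1h4h2lMhzg5Fzfolze4dyeYVyXWiXaHKKdHaGe3qEfX2DfX+CfIF+f36AgH2BgXuDgHqFgHmHgXiIg3mJiJh8kLd8gW+FXhV8iot7msp2hop3gol1fodzeoVyhF+kc2iRdnOHfHqEfn2Dfn6Cfn6Cfn6Cfn2CfXyDfXqFfXmGfXmIgHmJkr1/k36KbCKNglOPlax6la54iol6h4l4god2fYR0nGGQjGuPgXWHf3uDf36Cf36Cfn6CfX6CfX2Ce3uDenqEenmGeniHfHqJk8KAhXuMXAuDj36Po8eHkIKCjIKAioV/hoZ+foV8"/>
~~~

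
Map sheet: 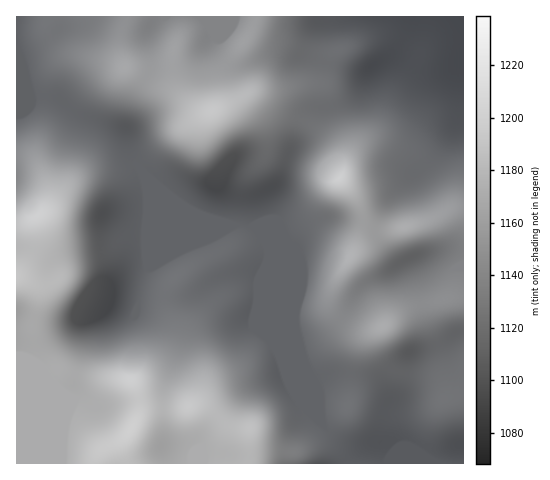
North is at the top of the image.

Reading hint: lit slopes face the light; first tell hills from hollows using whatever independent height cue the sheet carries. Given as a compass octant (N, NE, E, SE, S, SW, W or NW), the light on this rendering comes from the NW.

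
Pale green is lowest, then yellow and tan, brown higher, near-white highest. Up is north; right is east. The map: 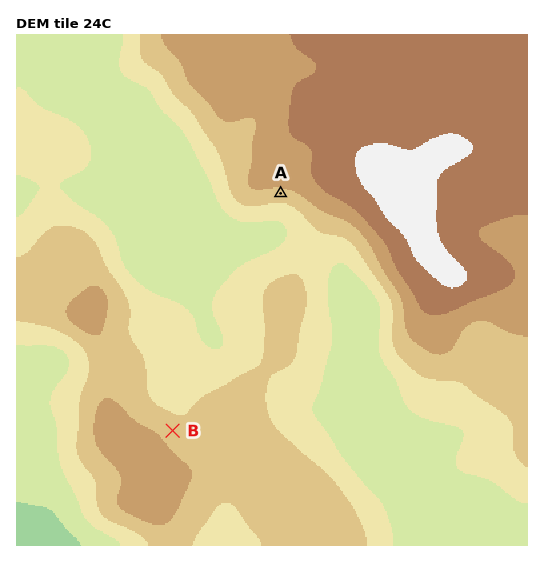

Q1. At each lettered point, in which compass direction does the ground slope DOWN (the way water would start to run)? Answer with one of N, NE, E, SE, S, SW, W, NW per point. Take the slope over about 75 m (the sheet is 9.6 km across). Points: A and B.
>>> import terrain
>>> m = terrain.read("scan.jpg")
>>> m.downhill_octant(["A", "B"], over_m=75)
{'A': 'S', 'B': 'NE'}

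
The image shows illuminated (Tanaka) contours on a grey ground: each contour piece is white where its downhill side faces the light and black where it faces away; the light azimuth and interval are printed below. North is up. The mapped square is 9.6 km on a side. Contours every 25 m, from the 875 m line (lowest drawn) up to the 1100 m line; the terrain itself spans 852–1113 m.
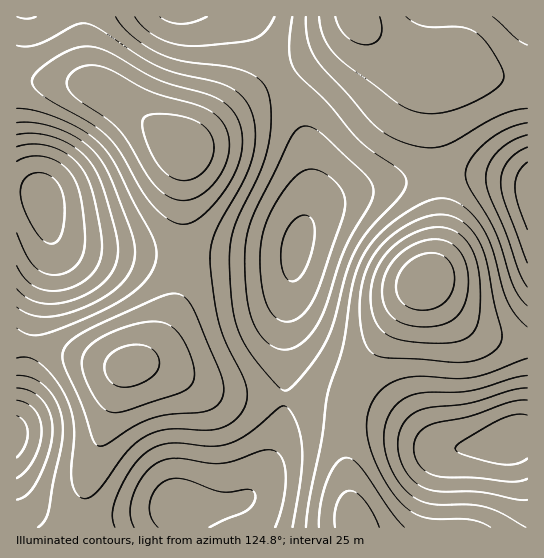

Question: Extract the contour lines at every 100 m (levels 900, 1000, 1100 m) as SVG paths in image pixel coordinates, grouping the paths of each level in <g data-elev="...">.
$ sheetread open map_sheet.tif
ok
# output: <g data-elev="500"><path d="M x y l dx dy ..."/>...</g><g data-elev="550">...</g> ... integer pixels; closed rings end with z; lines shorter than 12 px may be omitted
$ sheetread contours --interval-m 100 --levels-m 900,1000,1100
<g data-elev="900"><path d="M118 386l-8-5-5-10 0-9 6-8 10-6 13-3 12 1 9 5 3 6 1 6-1 7-4 5-8 6-11 5-9 1z"/><path d="M414 326l-17-5-10-11-5-16 3-19 9-16 16-13 19-6 9-1 8 2 7 3 6 6 7 15 2 20-3 19-7 11-11 8-14 4z"/><path d="M177 179l-8-4-7-5-12-19-8-25 1-7 4-4 18-1 23 4 14 7 9 11 3 7 0 10-3 8-5 8-7 6-6 4-8 2z"/></g><g data-elev="1000"><path d="M38 527l7-6 4-11 13-67 0-22-5-19-11-15-13-9-16-3"/><path d="M293 527l8-50 1-30-2-14-5-13-6-11-6-3-5 2-29 25-19 10-19 3-41-3-12 3-11 6-15 15-14 27-6 19 3 14"/><path d="M527 375l-13 3-44 13-45 2-16 3-11 7-8 10-5 12-1 13 2 17 7 18 10 15 12 10 18 6 37 1 16 2 16 6 24 14"/><path d="M17 307l14 8 16 2 20-4 23-8 20-12 14-12 9-15 2-15-4-20-19-49-8-17-10-14-16-13-20-9-21-6-20 0"/><path d="M527 123l-21 6-20 13-15 17-4 8-2 7 4 13 18 29 9 18 18 53 6 11 7 8"/><path d="M17 17l10 2 9-2"/><path d="M116 17l6 9 9 9 14 10 13 8 24 8 43 5 17 4 16 8 8 11 4 9 1 13-2 31-8 28-22 44-6 17-3 22 0 30 4 32 8 24 19 28 17 19 7 5 5-2 9-10 24-32 10-22 13-50 9-24 15-22 31-34 4-6 1-7-1-6-5-6-29-19-13-12-31-36-31-32-5-9-2-11 3-34"/></g><g data-elev="1100"><path d="M48 243l5 1 4-2 5-9 3-18-1-17-4-11-6-8-9-6-10 0-6 2-6 6-2 8 0 9 4 13 9 18 8 10z"/></g>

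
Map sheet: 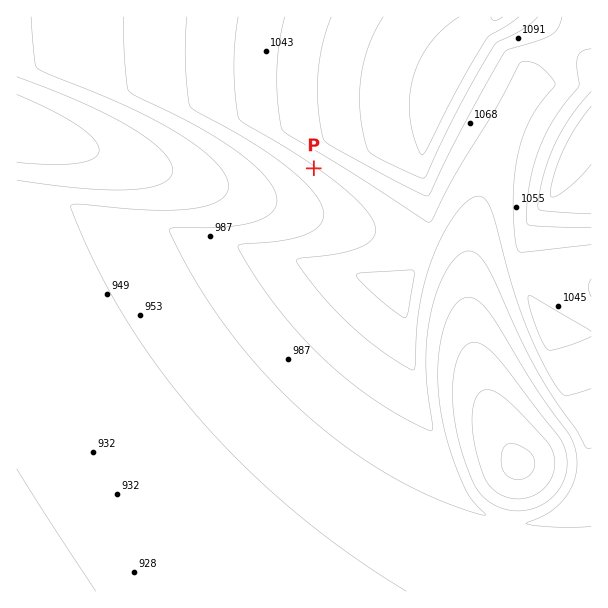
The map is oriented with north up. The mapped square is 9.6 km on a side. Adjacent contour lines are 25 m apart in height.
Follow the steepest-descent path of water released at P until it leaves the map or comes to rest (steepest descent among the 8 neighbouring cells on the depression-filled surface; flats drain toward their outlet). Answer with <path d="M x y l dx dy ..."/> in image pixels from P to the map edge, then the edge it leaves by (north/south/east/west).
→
<path d="M314 168l-27 27-50 0-1-1-3 0-6-3-5 0-1-2-3 0-2-1-3 0-6-3-4 0-2-2-3 0-1-1-3 0-6-3-5 0-1-2-3 0-6-3-5 0-1-1-3 0-6-3-5 0-1-2-3 0-6-3-5 0-6-3-4 0-2-1-3 0-6-3-4 0-2-2-9-1-6-3-4 0-6-3-11-2-1-1-9-2-6-3-5 0-1-1-5 0-6-3-4 0-2-2-4 0-6-3-9-1"/>
exit: west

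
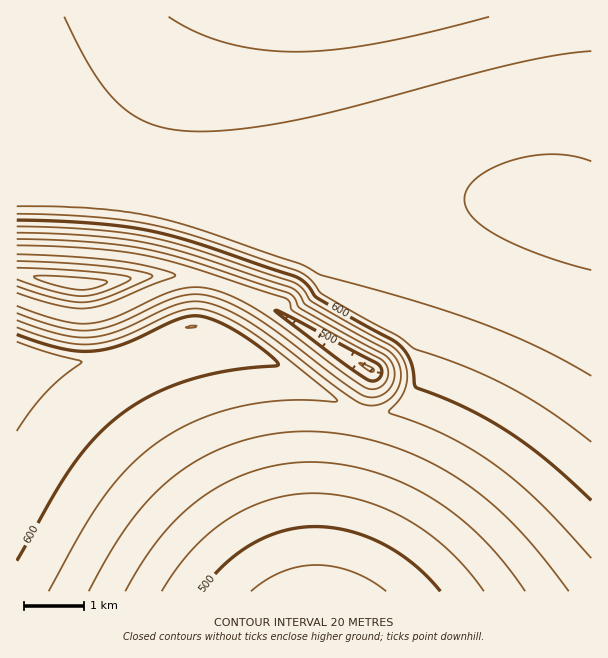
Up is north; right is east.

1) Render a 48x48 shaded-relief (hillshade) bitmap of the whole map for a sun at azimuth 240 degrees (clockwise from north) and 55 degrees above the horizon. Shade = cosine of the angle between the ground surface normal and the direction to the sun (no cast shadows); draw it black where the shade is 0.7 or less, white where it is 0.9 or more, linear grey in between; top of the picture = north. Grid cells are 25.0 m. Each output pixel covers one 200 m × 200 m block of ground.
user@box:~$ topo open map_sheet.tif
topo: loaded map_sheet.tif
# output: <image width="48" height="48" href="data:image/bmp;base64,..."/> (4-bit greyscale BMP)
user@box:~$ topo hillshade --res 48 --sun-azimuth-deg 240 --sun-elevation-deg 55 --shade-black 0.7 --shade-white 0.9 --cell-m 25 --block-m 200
<image width="48" height="48" href="data:image/bmp;base64,Qk32BAAAAAAAAHYAAAAoAAAAMAAAADAAAAABAAQAAAAAAIAEAAATCwAAEwsAABAAAAAAAAAAAAAAABEREQAiIiIAMzMzAERERABVVVUAZmZmAHd3dwCIiIgAmZmZAKqqqgC7u7sAzMzMAN3d3QDu7u4A////AIiIiIiIiIiIiZmZmZqqqqqqqqqqqqqqqoiIiIiIiIiIiZmZmZqqqqqqqqqqqqqqqoiIiIiIiIiImZmZmZqqqqqqqqqqqqqqqoiIiIiIiIiImZmZmZqqqqqqqqqqqqqqqoiIiIiIiIiJmZmZmaqqqqqqqqqqqqqqqoiIiIiIiIiZmZmZmaqqqqqqqqqqqqqqqoiIiIiIiImZmZmZmaqqqqqqqqqqqqqqqoiIiIiIiJmZmZmZmqqqqqqqqqqqqqqqqoiIiIiIiZmZmZmZmqqqqqqqqqqqqqqqqpiIiIiJmZmZmZmZmqqqqqqqqqqqqqqqqpmYiImZmZmZmZmZqqqqqqqqqqqqqqqqqpmZmZmZmZmZmZmZqqqqqqqqqqqqqqqqqpmZmZmZmZmZmZmZqqqqqqqqqqqqqqqqqpmZmZmZmZmZmZmZqqqqqqqqqqqqqqqqqpmZmZmZmZmZmZmaqqqqmZqqqqqqqqqqqpmZmZmZmZmZmZmaqqqXZoqqqqqqqqqqqpmZmZmZmZmZmZmaqphTNYvLqqqqqqqqqpmZmZmZmZmZmZmamGQiNa3cqqqqqqqqqpmZmZmZmZmZmZmZdDIjWu/9qqqqqqqqqph3Z3iJmZmZmZmFMiI3z//8qqqqqqqqqlRERFeIiZmZmYZCIiWu///rqqqqqqqqqjIzNFZ3iZmZhkMiJI3///26qqqqqqqqmSI0V3d3iIh2QyIja+///sqqqqqqqqqZmUaKu6mZiHdUMiJIz//+yqqqqqqqqpmZmb3d3KmZmYZUM1et7//bqqqqqqqpmZmZmd3cuYiIiIh2ec3u7/2qqqqpmZmZmZmZmZh2VVVmZ3ir3u7u7tqZmZmZmZmZmZmZmVVVVVZnir3e7u7ty6mZmZmZmZmZmZmZmZmZqqu83d7u7t26qZmZmZmZmZmZmZmZmczMzM3d3d7t3KqZmZmZmZmZmZmZmZmZmczMzMzd3dy6qZmZmZmZmZmZmZmZmZmZmczMzMu7uqqZmZmZmZmZmZmZmZmZmZmZmaqqqqqZmZmZmZmZmZmZmZmZmZmZmZmZmZmZmZmZmZmZmZmZmZmZmZmZmZmZmZmZmZmZmZmZmZmZmZmZmZmZmZmZmZmZmZmZmZmZmZmZmZmZmZmZmZmZmZmZmZmZmZmZmZmZmZmZmZmZmZmZmZmZmZmZmZmZmZmZmZmZmZmZmZmZmZmZmZmZmZmZmZmZmZmZmZmZmZmZmZmZmZmZmZmZmZmZmZmZmZmZmZmZmZmZmZmZmZmZmZmZmZmZmZmZmZmZmZmZmZmZmZmZmZmZmZmZmZmZmZmZmZmZmZmZmZmZmZmZmZmZmZmZmZmZmZmZmZmZmZmZmZmZmZmZmZmZmZmZmZmZmZmZmZmZmZmZmZmZmYiIiIiJmZmZmZmZmZmZmZmZmZmZmZiIiIiIiIiIiImZmZmZmZmZmZmZmZmYiIiIiIiIiIiIiIiJmZmZmZmZmZmZmZiIiIiIiIiIiIiIiIiIiZmZmZmZmZmZmYiIiIiIiIiIiIiIiIiIiJmZmZmZmZmZmQ=="/>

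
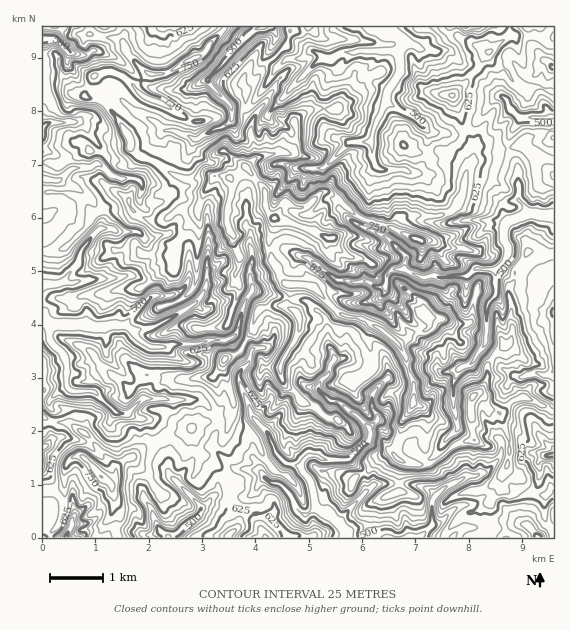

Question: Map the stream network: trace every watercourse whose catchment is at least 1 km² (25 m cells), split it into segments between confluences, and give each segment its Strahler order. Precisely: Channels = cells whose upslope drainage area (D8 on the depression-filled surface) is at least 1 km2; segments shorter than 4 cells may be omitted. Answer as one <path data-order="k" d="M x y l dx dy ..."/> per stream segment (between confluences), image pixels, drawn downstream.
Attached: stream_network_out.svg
<path data-order="1" d="M164 533l4 3"/><path data-order="1" d="M72 525l-5 10 0 2"/><path data-order="2" d="M317 508l4 4 3 0 3 3 4 1 8 8 1 0 0 1 7 8 0 3-2 1"/><path data-order="1" d="M184 489l16 16 1 4-2 3 0 3-4 4-6 2-12 12-9 3"/><path data-order="1" d="M467 476l-14 8-2 0-6 3-12 12-1 2 0 24-11 11-2 0-2 1-10 0"/><path data-order="1" d="M263 475l8 8 5 0 1 1 3 0 7 7 5 6 4 11 5 5 3 2 4 0 7-7 2 0"/><path data-order="2" d="M301 467l2 5 6 7 3 5 1 11 2 1 0 8 2 4"/><path data-order="2" d="M369 428l2 3 0 5-3 7-3 1-14 15-3 1-24 0-7-4-9 0-5 5-2 6"/><path data-order="1" d="M457 424l-1-3 0-8-3-5 0-25 3-4 1-8 4-4 10-3 4-4 2-7 8-9 0-8 2-1 0-28 1-2 0-2 8-8 0-26"/><path data-order="1" d="M375 412l2 3 0 5-8 8"/><path data-order="1" d="M164 399l-21 0-15 14-11 0-22-21-3-1-21 0-4-4 0-24-3-4-1-6-12-12-2-2 0-15"/><path data-order="1" d="M241 371l-2 2 0 8 2 4 2 7 5 9 1 8 3 7 16 17 8 20 9 10 16 4"/><path data-order="1" d="M553 371l0-60"/><path data-order="1" d="M335 359l-6 8 0 6-9 8-1 3 0 7 12 10 6 0 3 2 12 10 4 2 13 13"/><path data-order="2" d="M132 331l-7-6"/><path data-order="2" d="M125 325l-33 2-1-2-6 0-1-1-35 0"/><path data-order="2" d="M49 324l-2-3-4-1"/><path data-order="1" d="M136 312l-9 9-2 4"/><path data-order="2" d="M385 287l2-3 0-8 5-7 13 0"/><path data-order="2" d="M63 283l-8 1-2 1-10 0"/><path data-order="1" d="M80 281l-4 0-1 2-12 0"/><path data-order="1" d="M207 269l0 16-3 4-1 6-8 9-8 5-7 3-3 3-4 1-2 3-19 9-20 3"/><path data-order="1" d="M323 269l13 11 11 0 5 3 5 0 2-2 9 0 7 6 10 0"/><path data-order="2" d="M405 269l3 3 9 3 4 2 6 0 1-1 8 0 1 1 12 0 2-1 17 0 8-8 3 0 1 1 16 0"/><path data-order="2" d="M496 269l9-9 3-5 0-8-4-7 0-13 1-3 4-4 4 0 4-3 7-1 3-3"/><path data-order="1" d="M252 252l0 11-3 5 0 7 2 1 1 15-8 13-1 7-2 1 0 4-1 1 0 4-1 2 0 5-4 8-8 4-18 0-5 3-4 0-1 1-26 0-4 3-20 0-8-6-6-6 0-3-3-1"/><path data-order="1" d="M388 239l19 18-2 3 0 9"/><path data-order="1" d="M107 228l-6 0-2 1-7 7 0 1-9 11-4 9 0 6-2 2-12 12-2 6"/><path data-order="2" d="M527 213l8 0 1 2 16 0 1 1"/><path data-order="1" d="M520 201l5 6 2 2 0 4"/><path data-order="1" d="M137 180l-1-1-16 0-1-2-7-1-12-12-5 0-6 4-16 0-2 1-11 11-13 0-2-1-2 0"/><path data-order="1" d="M411 173l-7-4-24 0-7-8 0-4-1-1 0-19"/><path data-order="1" d="M311 168l12 0 2-1 24-24 19 0 0-2 4-4"/><path data-order="2" d="M372 137l4-16 4-5 3-5 0-3 4-7"/><path data-order="1" d="M164 131l11 0 6 4 8 1 4 3 6 0 4-4 8-3 2-3 8-1 11-9 0-11-1-3-22-21-1-4 1-3 16-16 6-8 24-24 12-2"/><path data-order="1" d="M53 123l-4 0-5 4-1 2 0 7"/><path data-order="1" d="M415 119l-6-4-9-4-7-6-6-2 0-2"/><path data-order="2" d="M387 101l0-9 13-20 0-17-1-2 0-2"/><path data-order="1" d="M507 100l2 8 10 9 33 0 1-1"/><path data-order="1" d="M295 84l21-21 5-3 12 0 7-7 3 0 1-1 12 0 1-1 42 0"/><path data-order="1" d="M69 52l-13-13-13 0"/><path data-order="2" d="M399 51l4-4 0-7"/><path data-order="1" d="M419 48l-7-4-7 0-2-4"/><path data-order="2" d="M403 40l-7-5-12 0-8-8"/>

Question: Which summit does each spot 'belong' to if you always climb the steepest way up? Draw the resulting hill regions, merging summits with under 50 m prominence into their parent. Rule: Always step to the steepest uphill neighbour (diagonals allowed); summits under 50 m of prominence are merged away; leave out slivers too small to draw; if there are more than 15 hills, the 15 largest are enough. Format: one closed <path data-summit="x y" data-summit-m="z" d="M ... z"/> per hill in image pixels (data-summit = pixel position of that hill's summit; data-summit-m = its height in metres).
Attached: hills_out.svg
<path data-summit="332 237" data-summit-m="1012" d="M553 26l-24 1 2 17 14 16-7 5-1 8-2 2-8 0-12-10-3 0-10 12 0 19-5 1-10 10-15 20-12 7-29-1-20-18-25-14 1-9 14-23-2-18 4-7 6-1 11 4 9-6 11-3 9-10-1-2-189 1-16 13-36 40 24 27 0 13-8 7-19 7-7 5-25-9-9 0-7-8-21-11-18-14-6 1-19 19-8 0-7 5-25 0-7 3-3 4 0 318 3-1 6-7-1-11 4-16-5-9 11-13 5-3 8 4 20 0 23 22 13 1 7 4 13 3 10 24 8 14 2 14 2 3-20 5-8 7 0 9 8 11 7 20 10 9 8-3 17-15 22-24 16 3 17-1 17-19 18 8 8 10 6 13 8 6 3 23 245 0z"/><path data-summit="193 59" data-summit-m="813" d="M261 26l-101 0-7 5-3 8-9 8-17 14-29-11-10 5-16-4-2 13-3 3-22 4 0 57 10-6 25 0 7-5 8 0 19-19 6-1 18 14 21 11 7 8 9 0 25 9 7-5 19-7 8-7 0-13-24-27 37-41z"/><path data-summit="101 477" data-summit-m="826" d="M68 387l-8 3-11 13 5 13-4 12 1 11-9 9 0 21 9 14 2 14-6 12-5 3 0 4 9-1 18 6 2 6-4 11 101 0-10-10-7-20-8-11 0-9 8-7 20-5-2-3-2-14-8-14-9-24-14-3-7-4-13-1-23-22-20 0z"/><path data-summit="384 332" data-summit-m="987" d="M284 249l-13 0-20 4 2 7-3 7 0 14 3 8 24 8 31 5 18 17 1 22 8 18 12-1 8 4 22 25 12-10 12-6 15-4 22 1-1-12-4-8-14-11-2-12-10-8-1-5-20-21-1-4-8 0-12-6-26 0-31-23z"/><path data-summit="452 96" data-summit-m="730" d="M528 26l-79 0-9 12-11 3-9 6-16-4-5 8 2 18-14 23-1 9 25 14 20 18 29 1 8-4 27-31 7-3 0-19 10-12 3 0 12 10 8 0 3-10 7-5-14-16z"/><path data-summit="416 239" data-summit-m="899" d="M381 169l-4 0-2 6 4 29 0 12-4 16 14 7 16 16 0 15 19 8 8-3 13 3 11-3 8 2 12-8 19 1 7-6 5-8 0-11-4-8 1-14-7-2-45 1-7-19-10-15-12-14-14-1-4-3z"/><path data-summit="473 396" data-summit-m="861" d="M483 347l-8 12-6 6-8 2-4 6-4 14 0 13 5 28-15 15-6 10 15 30 13-6 12-2 10-4 11-11 4-9 0-7-4-7 0-13-3-9 7-12 5-19 6-7 4-1-14-7-4-6z"/><path data-summit="413 403" data-summit-m="996" d="M435 367l-19 0-27 10-12 11-6 12 2 9 5 8-1 3 6 5 6 16 7 5 16 4 12 9 8-1 26-30-5-28 0-13 5-16-15 2z"/><path data-summit="225 359" data-summit-m="839" d="M231 338l-7 3-12-2-11 4-29 2-5 3 10 10 8 4 15 1 21 16 4 12 0 9-4 9-2 2-6 1 4 4 2 8-5 12-1 11 20 20 23 3 5 3 1-4 16-14-11-23-16-17-12-32 0-10 4-5 0-4z"/><path data-summit="229 536" data-summit-m="717" d="M265 478l-17 19-17 1-16-3-22 24-17 15-7 3 138 1 0-13-2-10-8-6-6-13-8-10z"/>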